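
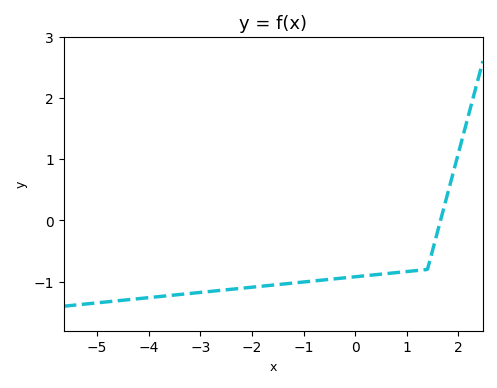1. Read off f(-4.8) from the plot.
-1.3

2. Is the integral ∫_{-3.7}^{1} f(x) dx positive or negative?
negative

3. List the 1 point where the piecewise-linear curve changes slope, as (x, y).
(1.4, -0.8)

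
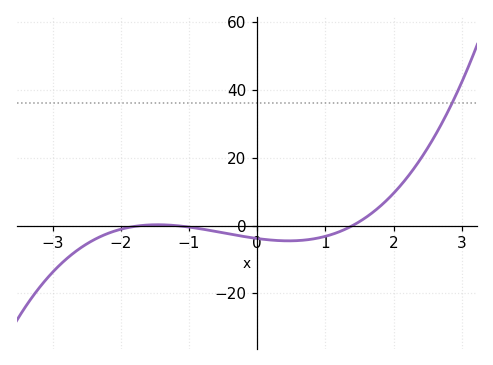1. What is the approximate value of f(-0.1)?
-3.54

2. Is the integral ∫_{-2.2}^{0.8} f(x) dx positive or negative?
negative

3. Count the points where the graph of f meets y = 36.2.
1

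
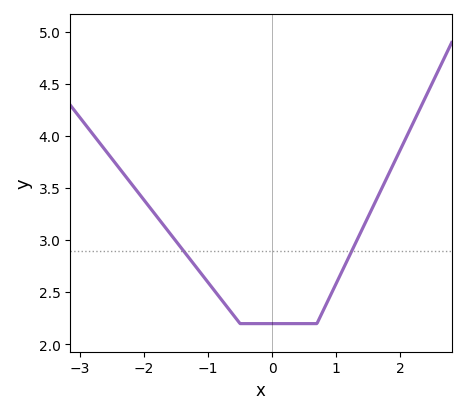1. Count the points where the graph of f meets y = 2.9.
2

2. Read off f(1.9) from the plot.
3.74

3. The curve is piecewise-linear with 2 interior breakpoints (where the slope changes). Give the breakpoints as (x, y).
(-0.5, 2.2); (0.7, 2.2)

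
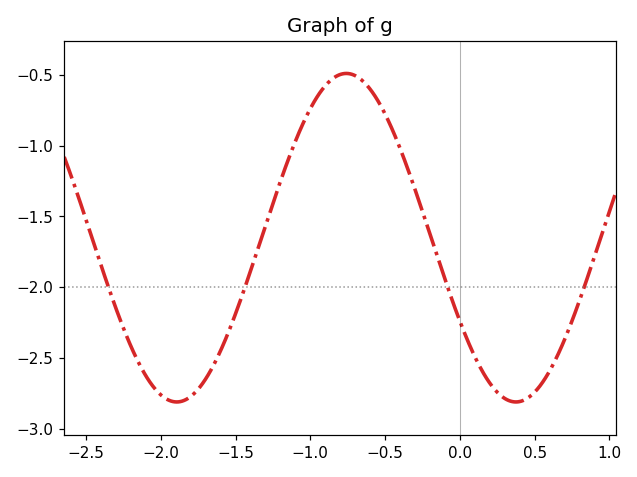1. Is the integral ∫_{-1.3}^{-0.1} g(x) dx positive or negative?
negative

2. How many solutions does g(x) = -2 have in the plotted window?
4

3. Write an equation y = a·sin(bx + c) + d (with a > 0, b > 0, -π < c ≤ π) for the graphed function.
y = 1.16sin(2.77x - 2.61) - 1.65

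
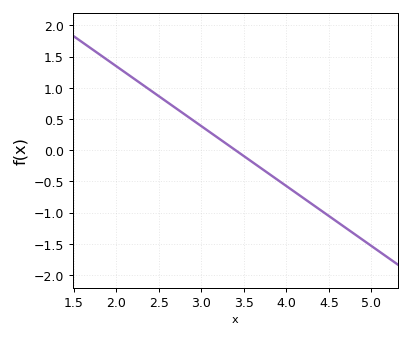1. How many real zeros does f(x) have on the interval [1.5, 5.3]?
1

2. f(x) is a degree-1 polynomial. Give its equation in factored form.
y = -0.96(x - 3.4)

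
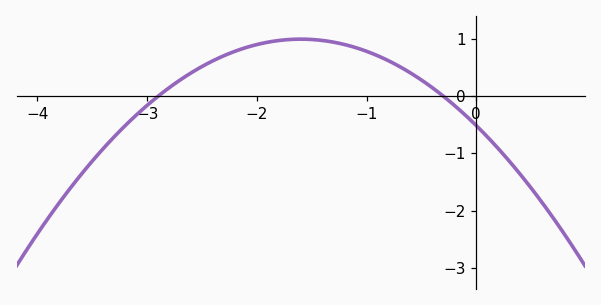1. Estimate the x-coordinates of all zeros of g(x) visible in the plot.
-2.9, -0.3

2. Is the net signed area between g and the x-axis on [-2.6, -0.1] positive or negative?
positive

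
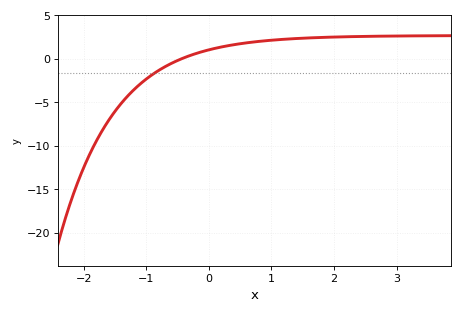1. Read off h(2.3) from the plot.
2.5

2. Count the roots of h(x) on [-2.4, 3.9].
1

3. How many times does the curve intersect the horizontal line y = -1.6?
1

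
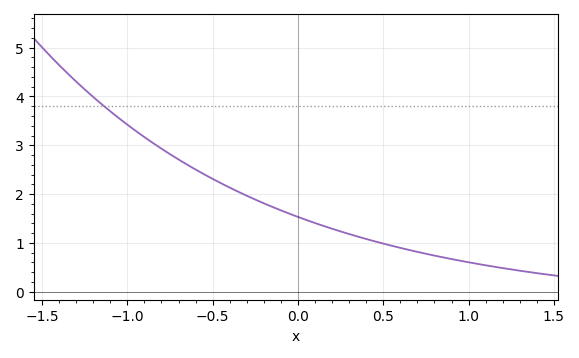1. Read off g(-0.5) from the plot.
2.3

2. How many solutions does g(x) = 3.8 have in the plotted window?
1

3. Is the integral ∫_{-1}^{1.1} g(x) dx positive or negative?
positive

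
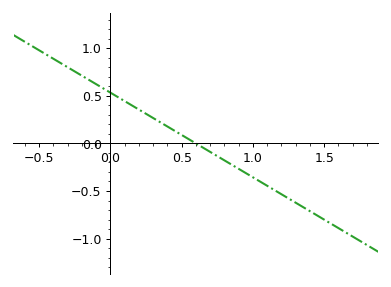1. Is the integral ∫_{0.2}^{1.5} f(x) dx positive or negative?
negative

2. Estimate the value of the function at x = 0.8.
-0.178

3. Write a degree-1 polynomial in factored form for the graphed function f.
y = -0.89(x - 0.6)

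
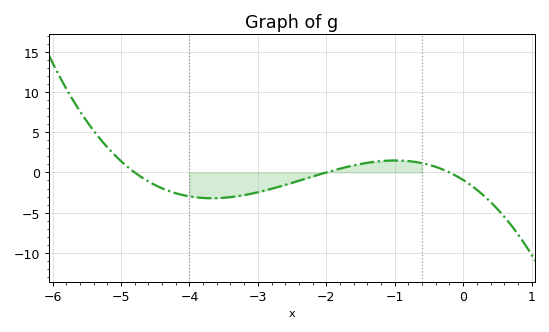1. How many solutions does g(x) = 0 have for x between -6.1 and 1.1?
3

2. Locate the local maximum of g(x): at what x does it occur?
-0.995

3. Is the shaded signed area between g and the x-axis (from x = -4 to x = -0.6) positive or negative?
negative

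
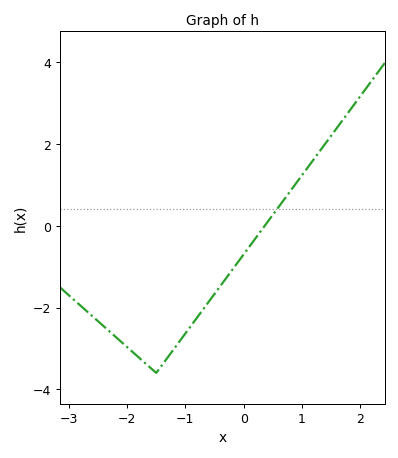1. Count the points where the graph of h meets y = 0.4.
1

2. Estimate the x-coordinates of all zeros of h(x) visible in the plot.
0.362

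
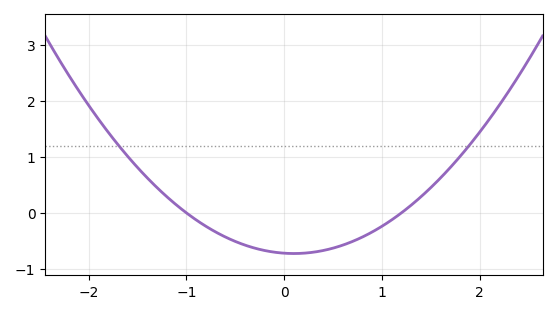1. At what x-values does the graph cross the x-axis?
-1, 1.2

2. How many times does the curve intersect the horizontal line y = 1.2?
2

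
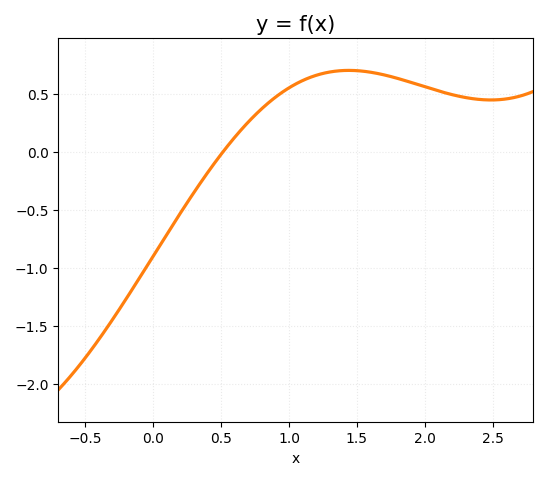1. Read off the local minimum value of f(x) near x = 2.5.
0.445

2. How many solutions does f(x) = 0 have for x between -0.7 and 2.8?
1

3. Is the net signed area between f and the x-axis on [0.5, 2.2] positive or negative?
positive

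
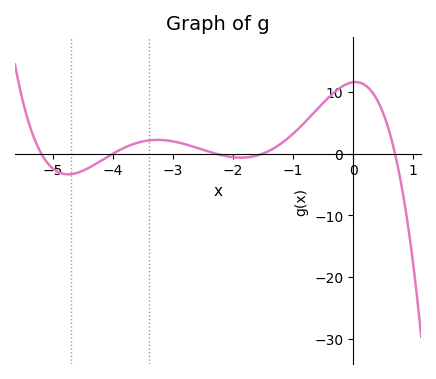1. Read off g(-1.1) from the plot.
2.36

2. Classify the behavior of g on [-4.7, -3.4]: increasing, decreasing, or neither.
increasing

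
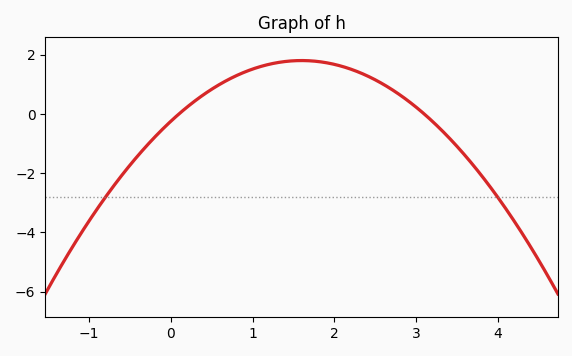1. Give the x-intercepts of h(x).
0.1, 3.1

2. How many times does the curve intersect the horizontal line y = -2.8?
2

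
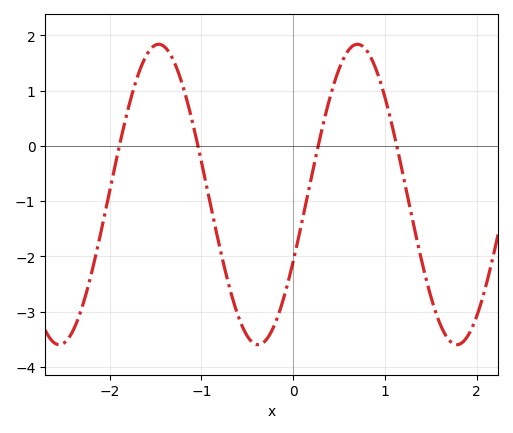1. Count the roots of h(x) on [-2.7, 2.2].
4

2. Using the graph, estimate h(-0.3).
-3.52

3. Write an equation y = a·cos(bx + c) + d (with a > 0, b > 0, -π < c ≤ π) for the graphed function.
y = 2.72cos(2.9x - 2.03) - 0.88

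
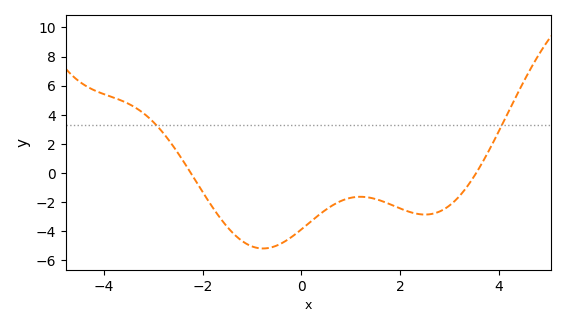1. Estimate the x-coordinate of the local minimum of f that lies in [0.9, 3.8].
2.6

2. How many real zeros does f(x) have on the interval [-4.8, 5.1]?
2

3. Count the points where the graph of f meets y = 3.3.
2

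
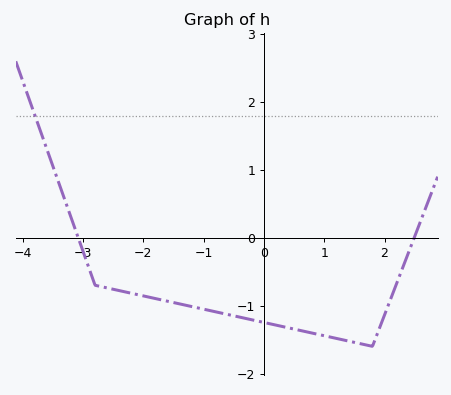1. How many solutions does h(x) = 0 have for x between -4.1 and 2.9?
2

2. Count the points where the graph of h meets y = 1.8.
1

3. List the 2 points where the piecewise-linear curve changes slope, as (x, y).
(-2.8, -0.7); (1.8, -1.6)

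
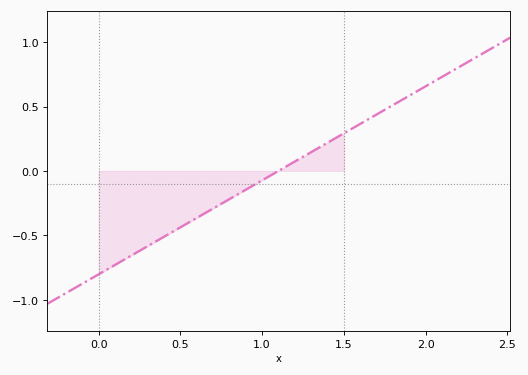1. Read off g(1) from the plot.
-0.073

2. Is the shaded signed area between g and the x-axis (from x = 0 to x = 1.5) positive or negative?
negative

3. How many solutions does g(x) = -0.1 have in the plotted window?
1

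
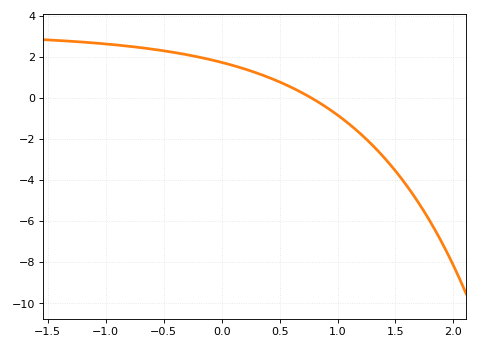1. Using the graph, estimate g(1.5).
-3.56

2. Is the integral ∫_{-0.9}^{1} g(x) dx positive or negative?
positive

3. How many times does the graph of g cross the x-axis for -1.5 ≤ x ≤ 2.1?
1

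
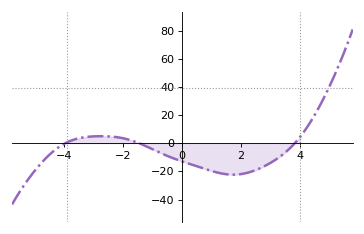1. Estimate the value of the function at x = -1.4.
0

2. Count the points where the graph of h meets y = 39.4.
1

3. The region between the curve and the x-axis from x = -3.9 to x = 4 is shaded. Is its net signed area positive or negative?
negative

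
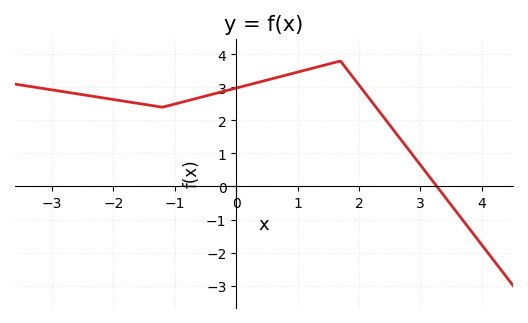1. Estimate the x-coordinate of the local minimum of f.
-1.2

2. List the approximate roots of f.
3.2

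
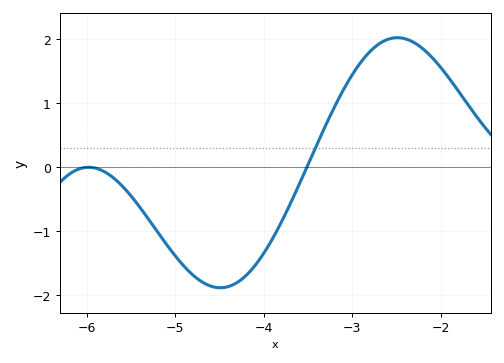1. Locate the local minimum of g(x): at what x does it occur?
-4.49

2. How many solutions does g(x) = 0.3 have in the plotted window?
1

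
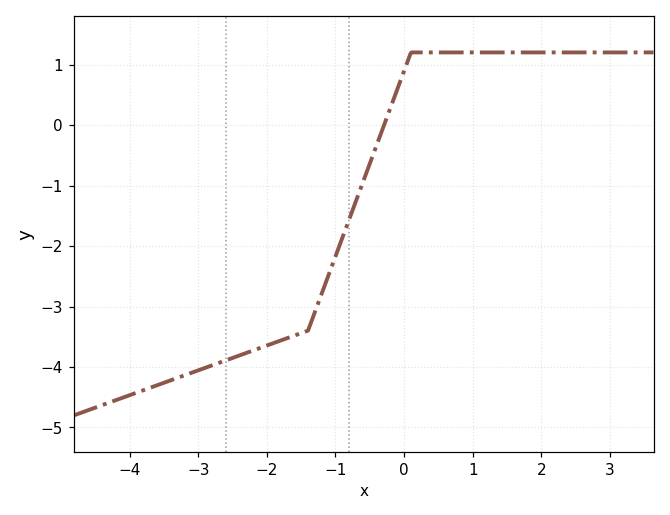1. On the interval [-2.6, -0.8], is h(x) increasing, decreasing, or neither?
increasing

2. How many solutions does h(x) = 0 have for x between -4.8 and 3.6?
1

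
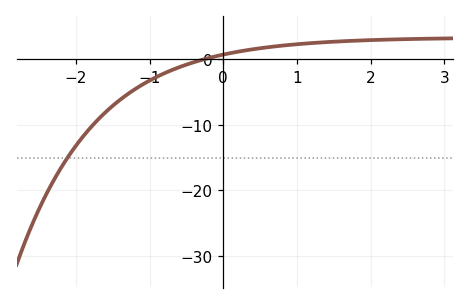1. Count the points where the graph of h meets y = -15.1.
1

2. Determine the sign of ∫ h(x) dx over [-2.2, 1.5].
negative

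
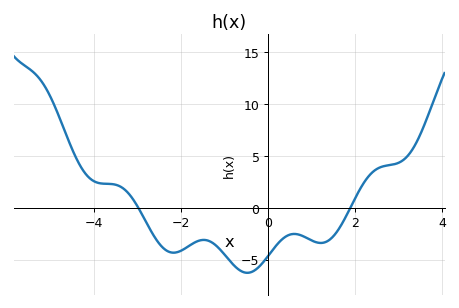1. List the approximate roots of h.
-3, 1.8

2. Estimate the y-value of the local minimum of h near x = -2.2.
-4.5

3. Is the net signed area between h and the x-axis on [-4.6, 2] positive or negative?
negative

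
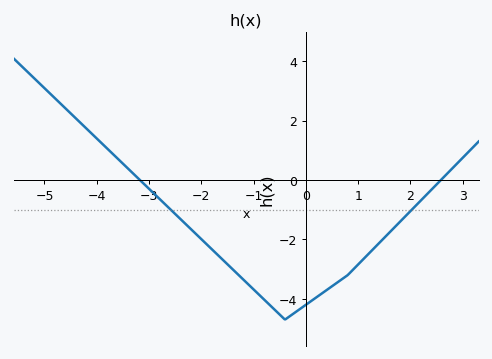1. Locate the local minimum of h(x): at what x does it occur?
-0.401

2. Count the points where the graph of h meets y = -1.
2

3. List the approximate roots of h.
-3.17, 2.58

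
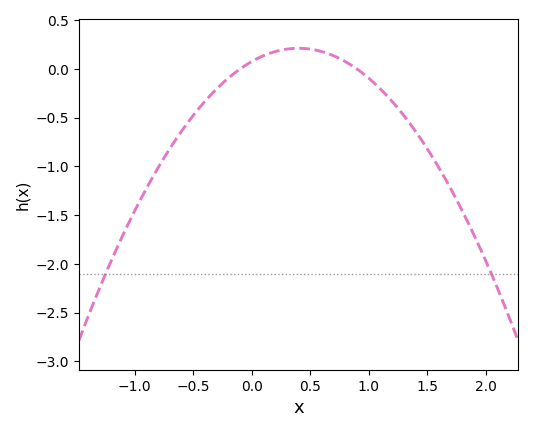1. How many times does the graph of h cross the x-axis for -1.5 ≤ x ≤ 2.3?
2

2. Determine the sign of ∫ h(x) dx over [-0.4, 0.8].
positive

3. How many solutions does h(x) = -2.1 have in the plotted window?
2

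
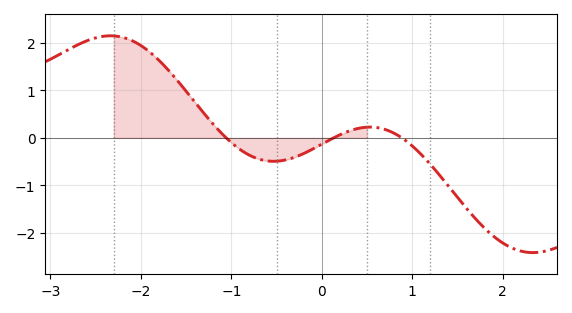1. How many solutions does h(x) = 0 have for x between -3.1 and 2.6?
3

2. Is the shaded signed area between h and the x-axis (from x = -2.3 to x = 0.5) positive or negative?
positive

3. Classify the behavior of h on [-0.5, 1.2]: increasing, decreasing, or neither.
neither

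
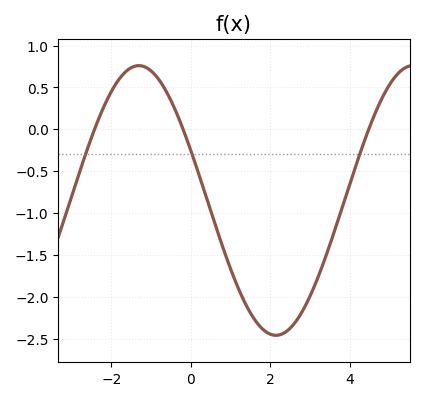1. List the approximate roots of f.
-2.42, -0.194, 4.48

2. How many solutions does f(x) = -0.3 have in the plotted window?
3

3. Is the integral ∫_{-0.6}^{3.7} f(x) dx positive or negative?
negative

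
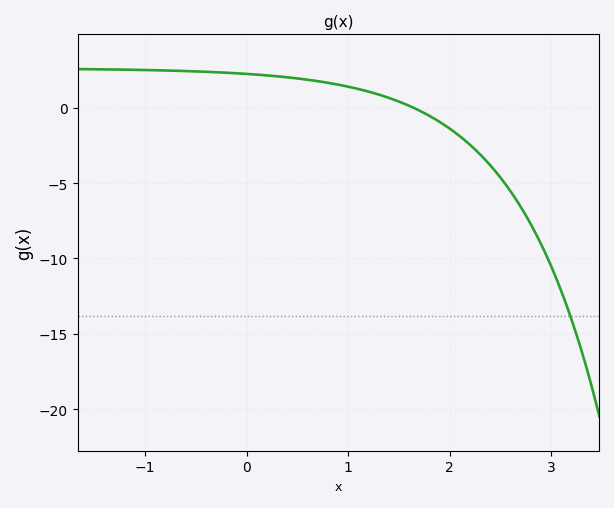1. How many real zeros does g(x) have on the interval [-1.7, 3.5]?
1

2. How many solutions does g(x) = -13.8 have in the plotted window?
1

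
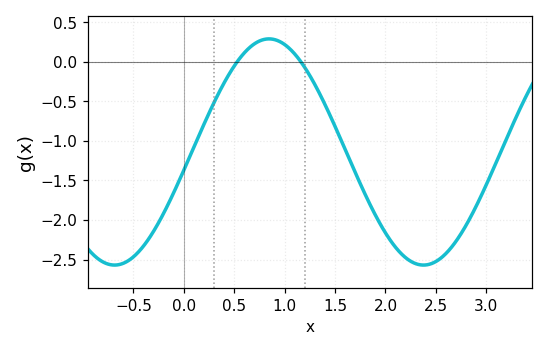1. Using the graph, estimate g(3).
-1.56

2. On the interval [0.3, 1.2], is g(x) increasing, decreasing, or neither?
neither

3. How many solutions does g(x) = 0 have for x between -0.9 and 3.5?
2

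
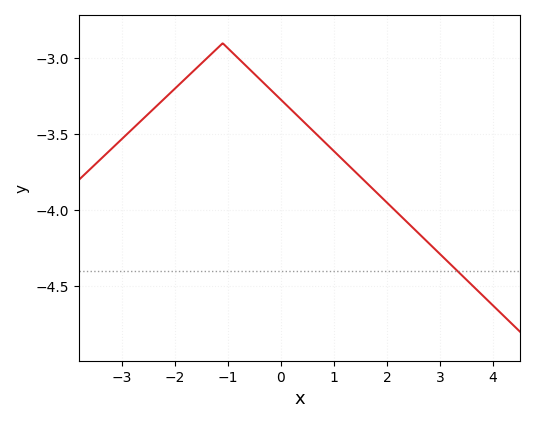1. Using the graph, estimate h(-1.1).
-2.9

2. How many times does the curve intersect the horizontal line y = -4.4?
1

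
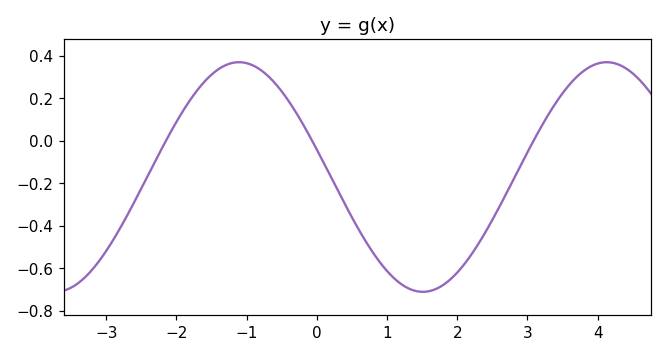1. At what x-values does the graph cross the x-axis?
-2.15, -0.066, 3.09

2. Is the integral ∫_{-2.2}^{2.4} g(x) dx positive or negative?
negative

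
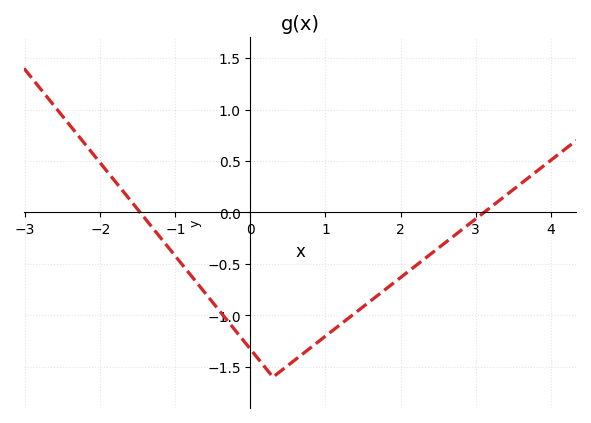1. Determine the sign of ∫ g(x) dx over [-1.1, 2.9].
negative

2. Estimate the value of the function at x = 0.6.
-1.43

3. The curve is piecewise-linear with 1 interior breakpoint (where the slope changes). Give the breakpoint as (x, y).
(0.3, -1.6)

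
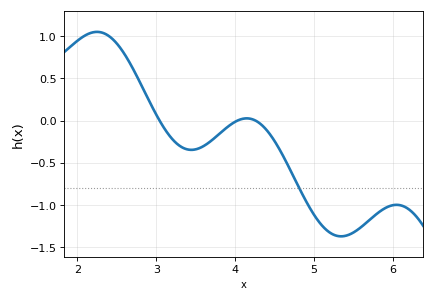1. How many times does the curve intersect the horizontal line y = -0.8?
1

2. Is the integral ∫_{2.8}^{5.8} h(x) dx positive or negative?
negative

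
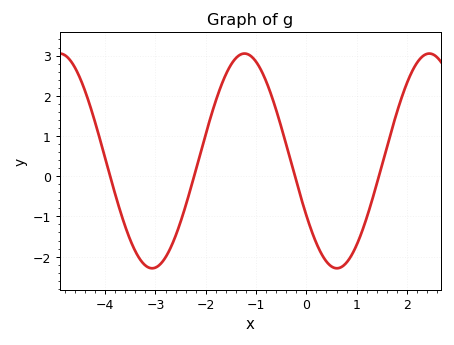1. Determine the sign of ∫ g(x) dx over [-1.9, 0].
positive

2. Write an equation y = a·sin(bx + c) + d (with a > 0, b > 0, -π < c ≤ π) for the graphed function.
y = 2.67sin(1.71x - 2.61) + 0.38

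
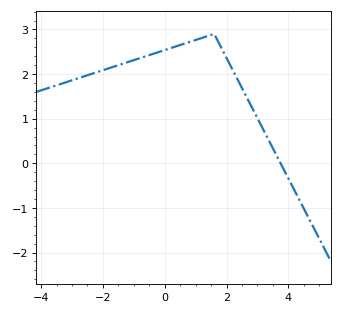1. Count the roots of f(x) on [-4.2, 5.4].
1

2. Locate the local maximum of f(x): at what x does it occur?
1.6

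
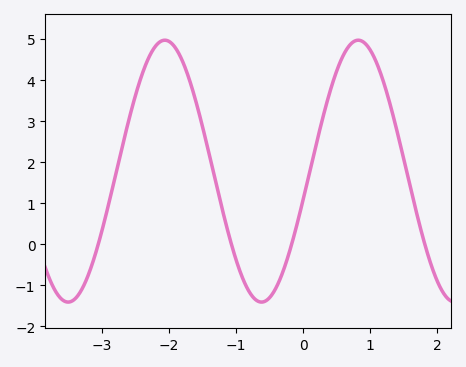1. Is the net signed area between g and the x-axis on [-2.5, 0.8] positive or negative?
positive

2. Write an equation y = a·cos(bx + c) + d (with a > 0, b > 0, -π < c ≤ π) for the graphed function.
y = 3.19cos(2.18x - 1.79) + 1.78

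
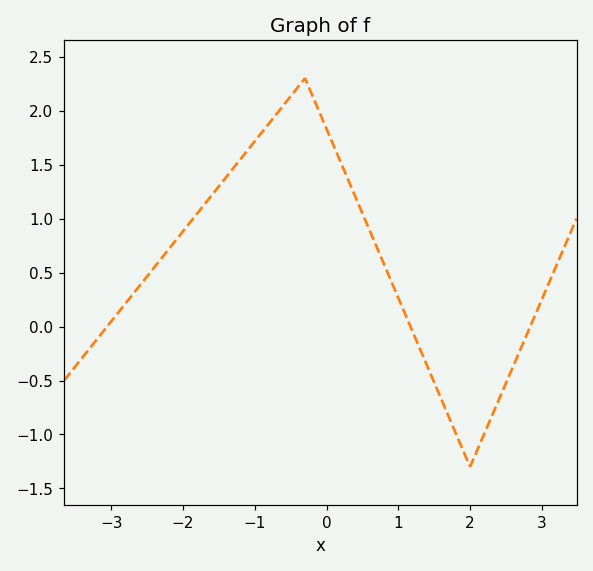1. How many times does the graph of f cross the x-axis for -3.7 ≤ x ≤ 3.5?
3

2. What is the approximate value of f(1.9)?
-1.14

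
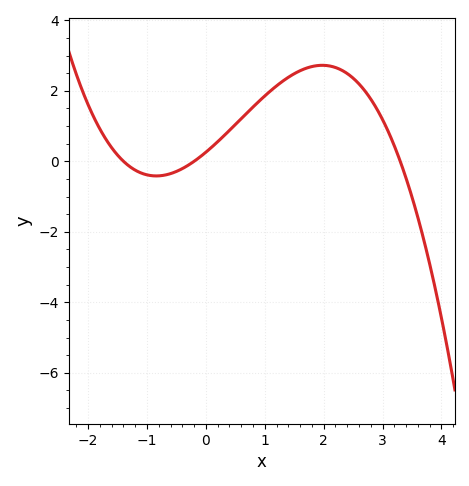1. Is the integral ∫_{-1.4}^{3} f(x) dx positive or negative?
positive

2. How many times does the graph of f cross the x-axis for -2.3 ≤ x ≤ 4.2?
3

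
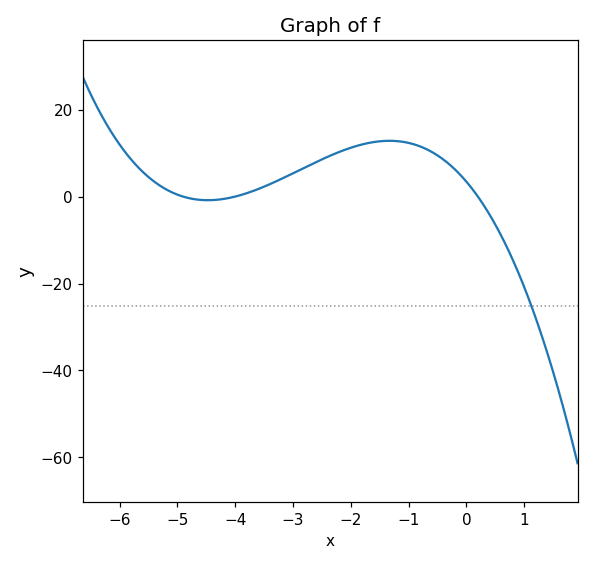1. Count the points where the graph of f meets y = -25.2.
1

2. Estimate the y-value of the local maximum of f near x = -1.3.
12.8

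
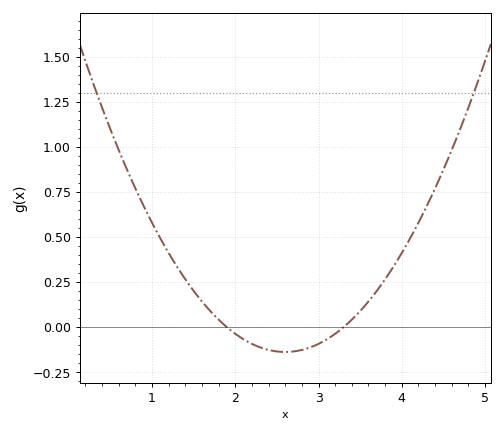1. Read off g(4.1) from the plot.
0.493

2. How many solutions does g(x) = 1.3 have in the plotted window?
2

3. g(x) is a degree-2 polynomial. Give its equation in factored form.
y = 0.28(x - 1.9)(x - 3.3)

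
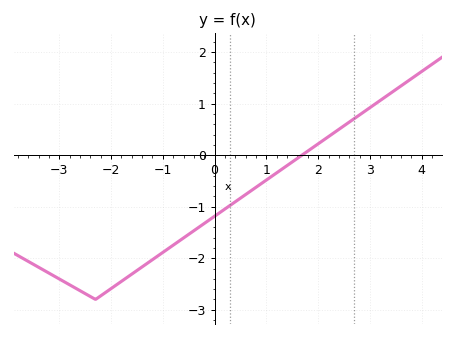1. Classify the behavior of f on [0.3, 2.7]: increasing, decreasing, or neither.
increasing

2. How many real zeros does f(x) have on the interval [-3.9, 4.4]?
1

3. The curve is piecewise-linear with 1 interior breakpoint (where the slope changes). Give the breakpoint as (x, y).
(-2.3, -2.8)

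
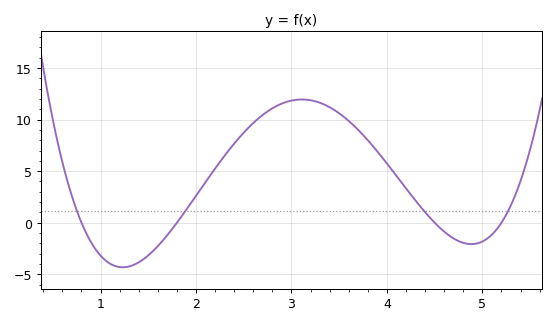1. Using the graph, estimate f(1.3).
-4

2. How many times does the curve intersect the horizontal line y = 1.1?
4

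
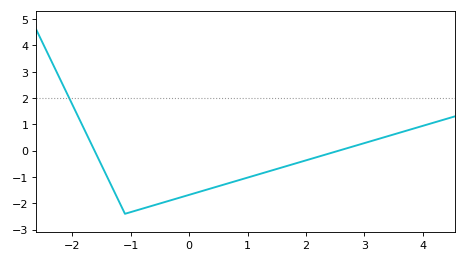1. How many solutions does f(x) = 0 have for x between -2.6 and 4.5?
2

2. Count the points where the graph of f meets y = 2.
1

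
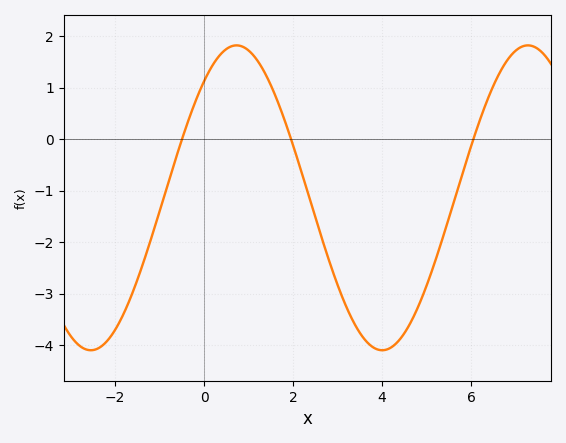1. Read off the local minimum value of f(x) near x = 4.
-4.1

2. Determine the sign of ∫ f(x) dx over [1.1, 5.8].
negative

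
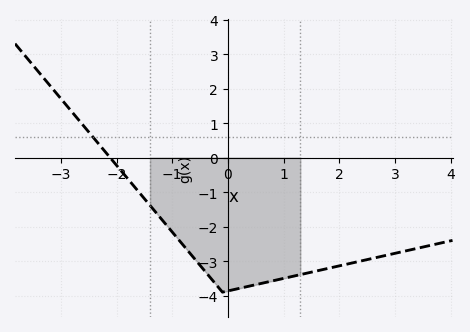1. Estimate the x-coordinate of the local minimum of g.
-0.2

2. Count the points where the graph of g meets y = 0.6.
1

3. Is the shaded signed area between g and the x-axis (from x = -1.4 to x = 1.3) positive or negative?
negative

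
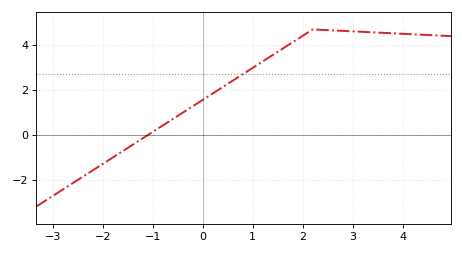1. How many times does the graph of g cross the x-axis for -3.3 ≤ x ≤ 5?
1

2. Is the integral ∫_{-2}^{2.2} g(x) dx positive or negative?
positive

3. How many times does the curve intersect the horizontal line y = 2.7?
1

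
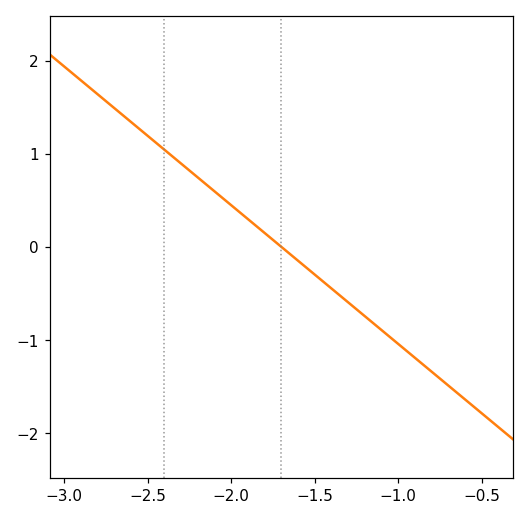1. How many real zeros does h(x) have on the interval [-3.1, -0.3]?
1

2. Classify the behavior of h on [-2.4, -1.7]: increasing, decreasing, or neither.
decreasing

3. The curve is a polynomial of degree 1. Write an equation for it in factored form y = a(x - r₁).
y = -1.49(x + 1.7)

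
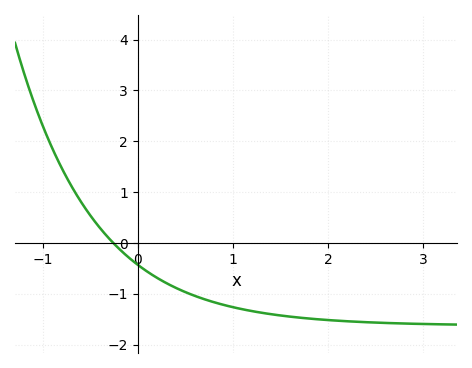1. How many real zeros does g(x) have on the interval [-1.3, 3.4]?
1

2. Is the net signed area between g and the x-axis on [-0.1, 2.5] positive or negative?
negative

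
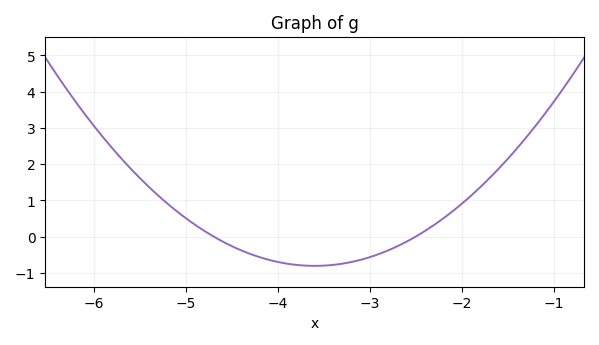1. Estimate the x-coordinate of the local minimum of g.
-3.6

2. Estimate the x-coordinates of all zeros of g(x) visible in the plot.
-4.7, -2.5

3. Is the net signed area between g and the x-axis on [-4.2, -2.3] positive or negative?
negative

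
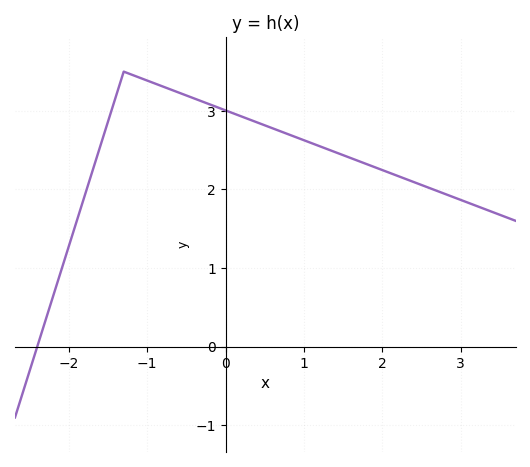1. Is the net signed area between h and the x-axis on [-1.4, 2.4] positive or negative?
positive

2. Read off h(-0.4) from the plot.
3.2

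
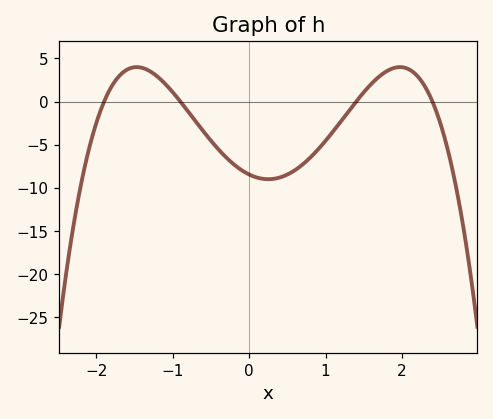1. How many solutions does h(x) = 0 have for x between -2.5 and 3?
4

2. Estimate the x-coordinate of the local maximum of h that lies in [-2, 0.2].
-1.47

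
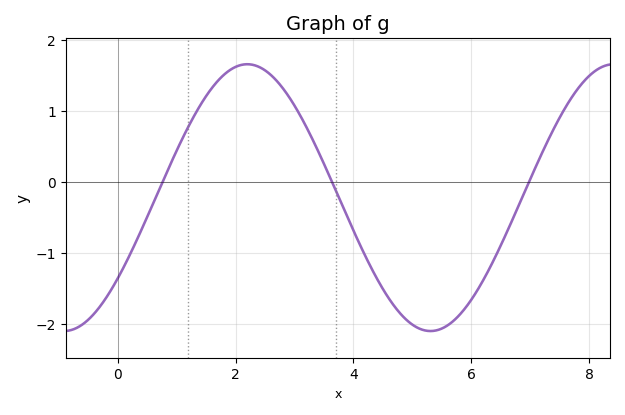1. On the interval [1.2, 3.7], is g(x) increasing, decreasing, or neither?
neither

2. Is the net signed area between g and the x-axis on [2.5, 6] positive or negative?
negative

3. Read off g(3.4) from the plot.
0.4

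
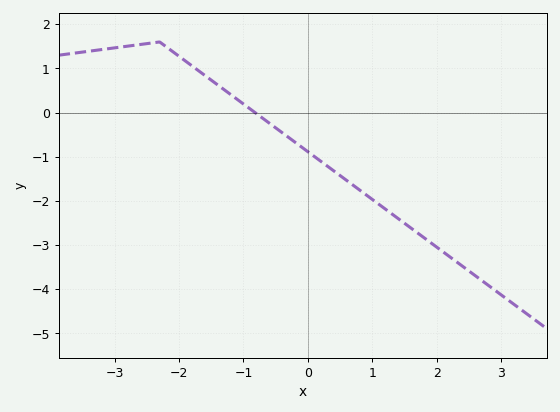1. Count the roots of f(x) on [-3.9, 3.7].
1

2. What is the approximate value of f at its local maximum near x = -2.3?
1.6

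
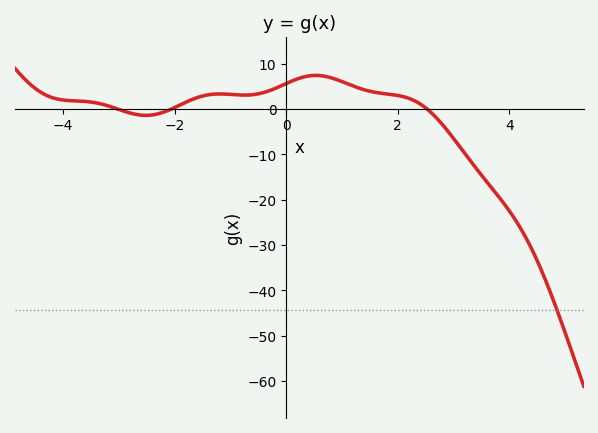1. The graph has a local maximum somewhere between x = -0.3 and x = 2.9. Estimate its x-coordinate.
0.6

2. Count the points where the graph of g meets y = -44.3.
1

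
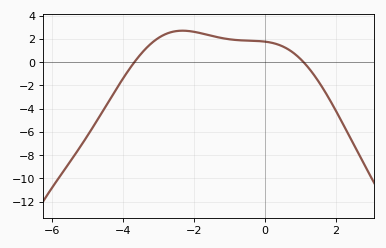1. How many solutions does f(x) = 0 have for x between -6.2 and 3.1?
2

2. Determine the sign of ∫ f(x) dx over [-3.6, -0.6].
positive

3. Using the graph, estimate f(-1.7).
2.41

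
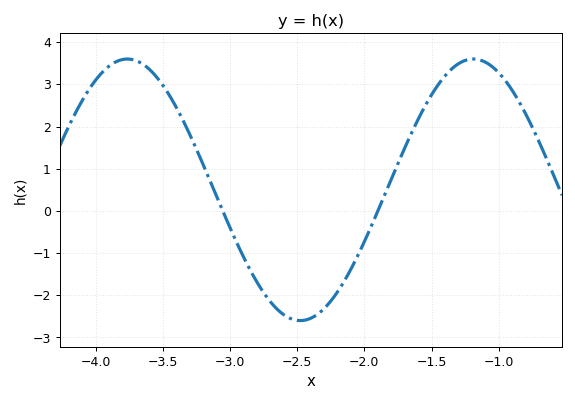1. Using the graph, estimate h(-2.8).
-1.7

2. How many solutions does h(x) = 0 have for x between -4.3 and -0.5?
2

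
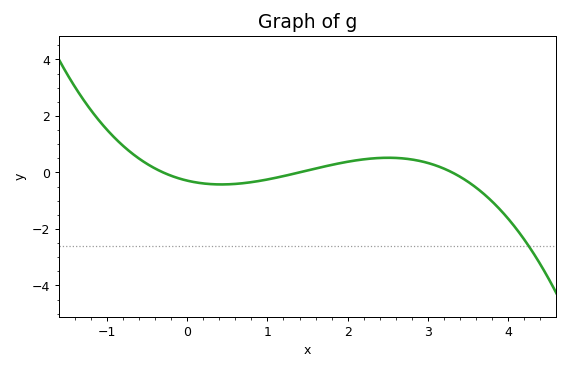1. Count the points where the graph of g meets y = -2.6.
1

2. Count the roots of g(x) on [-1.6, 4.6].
3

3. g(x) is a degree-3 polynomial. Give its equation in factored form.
y = -0.21(x + 0.3)(x - 1.4)(x - 3.3)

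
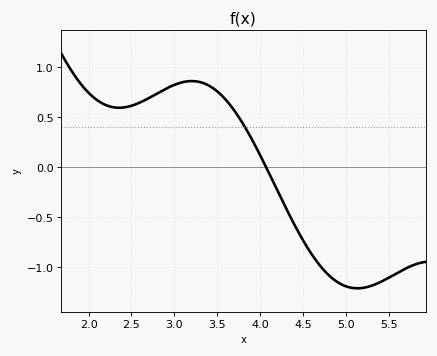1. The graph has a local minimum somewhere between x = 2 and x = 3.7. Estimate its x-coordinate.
2.36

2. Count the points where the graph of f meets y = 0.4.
1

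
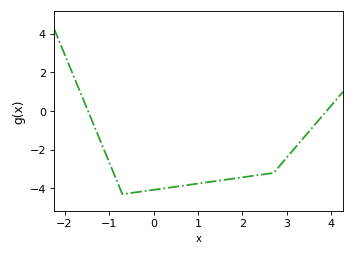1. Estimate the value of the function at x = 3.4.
-1.32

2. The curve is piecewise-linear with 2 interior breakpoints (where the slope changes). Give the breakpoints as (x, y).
(-0.7, -4.3); (2.7, -3.2)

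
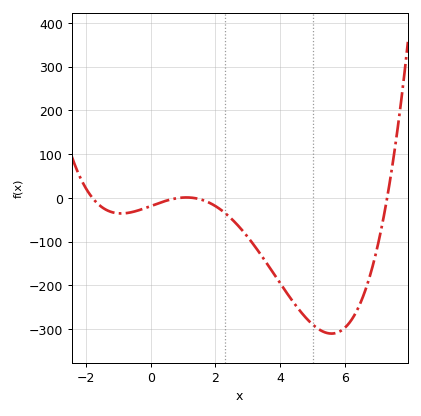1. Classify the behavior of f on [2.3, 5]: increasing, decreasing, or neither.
decreasing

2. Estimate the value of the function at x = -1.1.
-30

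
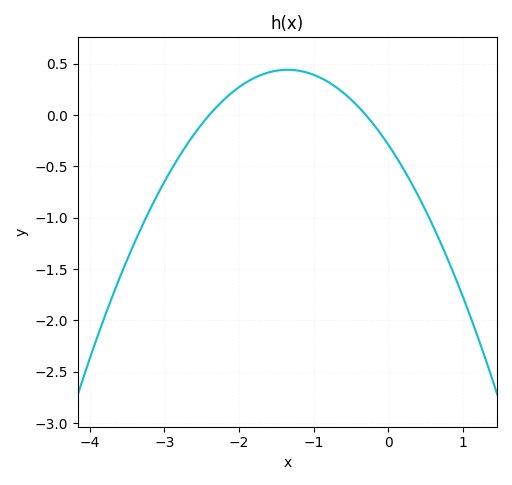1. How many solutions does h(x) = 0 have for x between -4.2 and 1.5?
2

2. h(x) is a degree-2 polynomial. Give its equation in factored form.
y = -0.4(x + 2.4)(x + 0.3)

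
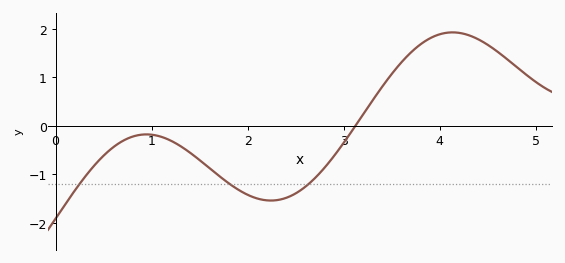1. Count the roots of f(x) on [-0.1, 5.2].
1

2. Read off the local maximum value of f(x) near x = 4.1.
1.93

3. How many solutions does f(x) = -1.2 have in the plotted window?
3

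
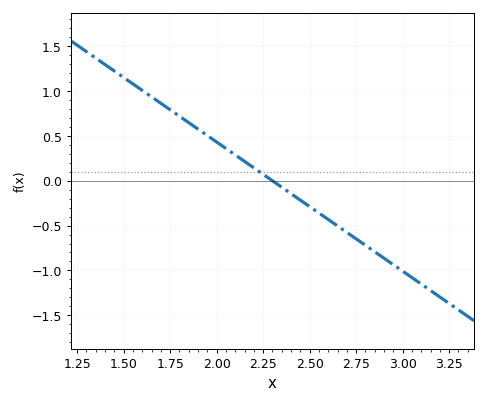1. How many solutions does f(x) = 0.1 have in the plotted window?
1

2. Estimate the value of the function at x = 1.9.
0.576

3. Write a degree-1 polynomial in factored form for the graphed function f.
y = -1.44(x - 2.3)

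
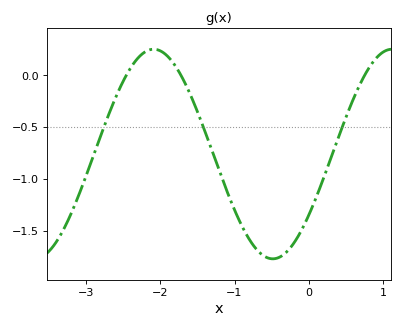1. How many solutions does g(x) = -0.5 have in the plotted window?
3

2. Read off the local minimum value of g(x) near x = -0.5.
-1.75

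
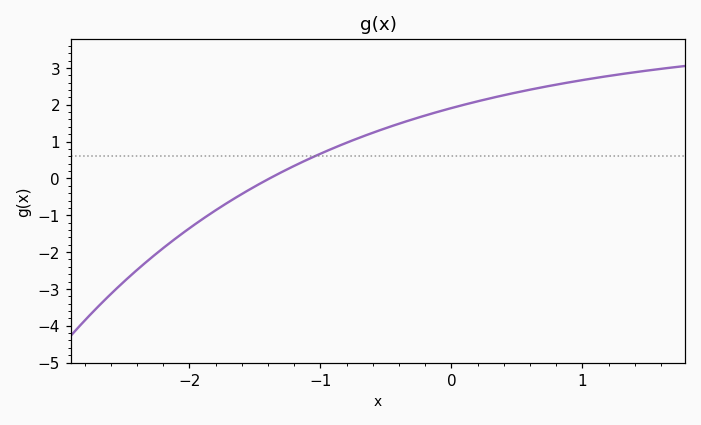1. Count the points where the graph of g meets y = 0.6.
1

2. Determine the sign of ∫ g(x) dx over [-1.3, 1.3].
positive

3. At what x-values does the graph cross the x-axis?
-1.39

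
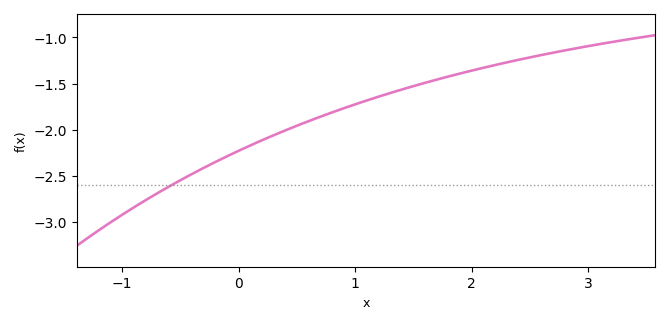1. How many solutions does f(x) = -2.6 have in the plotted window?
1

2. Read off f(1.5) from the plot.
-1.55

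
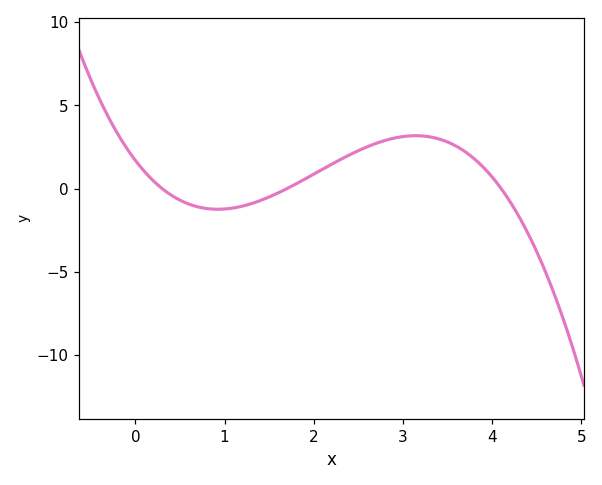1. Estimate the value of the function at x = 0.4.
-0.5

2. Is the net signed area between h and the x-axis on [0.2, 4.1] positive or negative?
positive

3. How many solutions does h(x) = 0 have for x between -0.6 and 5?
3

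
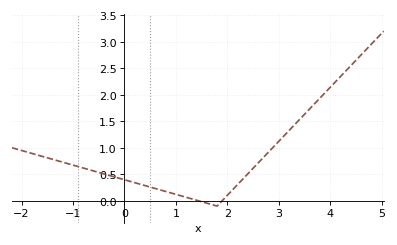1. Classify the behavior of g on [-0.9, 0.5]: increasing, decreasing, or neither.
decreasing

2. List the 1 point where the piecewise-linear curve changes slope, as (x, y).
(1.8, -0.1)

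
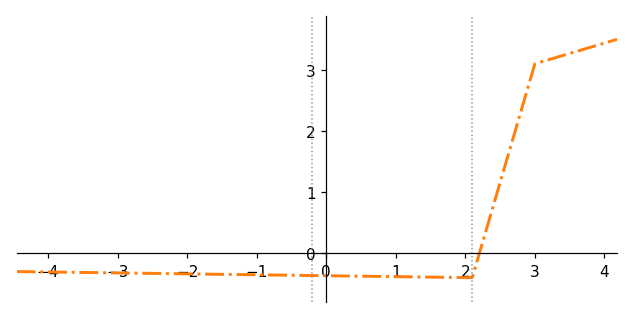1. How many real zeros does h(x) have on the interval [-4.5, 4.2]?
1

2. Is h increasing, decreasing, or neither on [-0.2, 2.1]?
decreasing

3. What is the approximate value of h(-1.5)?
-0.345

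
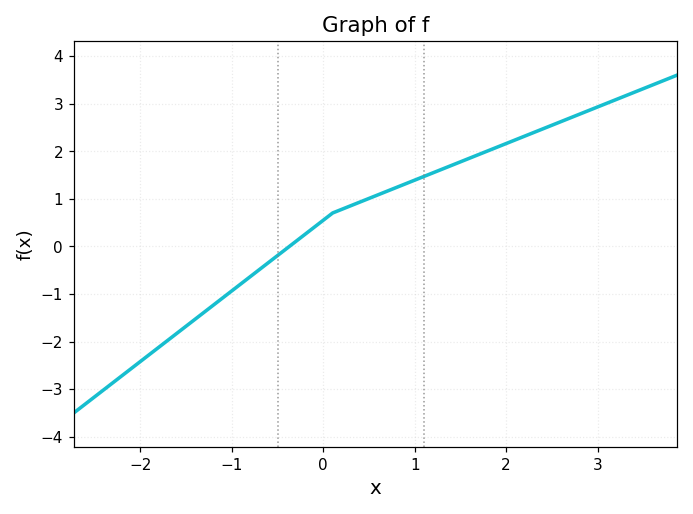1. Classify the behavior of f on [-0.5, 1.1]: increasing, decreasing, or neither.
increasing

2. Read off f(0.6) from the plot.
1.1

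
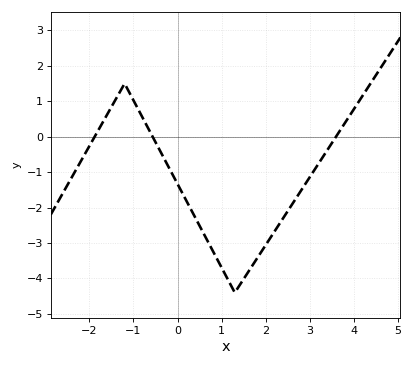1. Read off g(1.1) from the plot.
-3.93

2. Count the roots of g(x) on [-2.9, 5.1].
3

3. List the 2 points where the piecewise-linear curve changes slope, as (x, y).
(-1.2, 1.5); (1.3, -4.4)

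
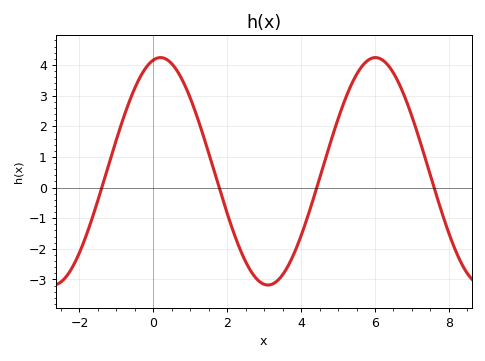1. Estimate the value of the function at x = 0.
4.2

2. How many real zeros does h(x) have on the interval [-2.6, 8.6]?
4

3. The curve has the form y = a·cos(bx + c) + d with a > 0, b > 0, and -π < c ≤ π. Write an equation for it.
y = 3.71cos(1.1x - 0.21) + 0.53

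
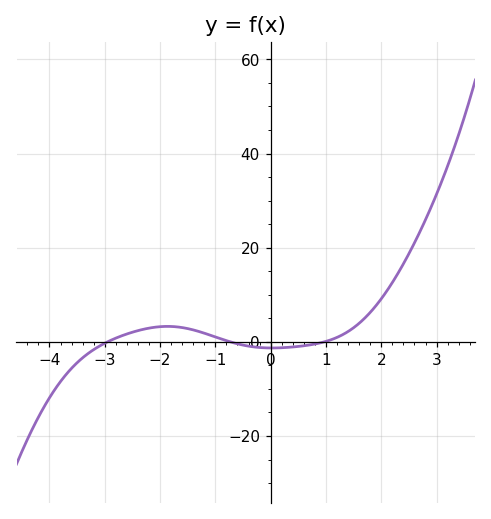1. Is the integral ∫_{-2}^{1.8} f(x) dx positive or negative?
positive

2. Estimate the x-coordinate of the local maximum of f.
-1.8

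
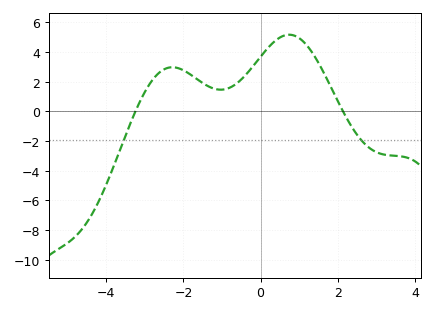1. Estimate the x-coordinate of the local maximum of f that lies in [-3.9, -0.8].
-2.2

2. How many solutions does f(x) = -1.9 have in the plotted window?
2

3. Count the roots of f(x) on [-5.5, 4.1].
2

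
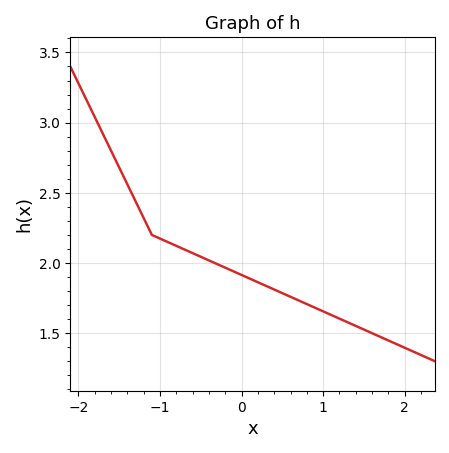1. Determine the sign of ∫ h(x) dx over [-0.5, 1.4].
positive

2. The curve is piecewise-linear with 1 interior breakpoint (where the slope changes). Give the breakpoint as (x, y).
(-1.1, 2.2)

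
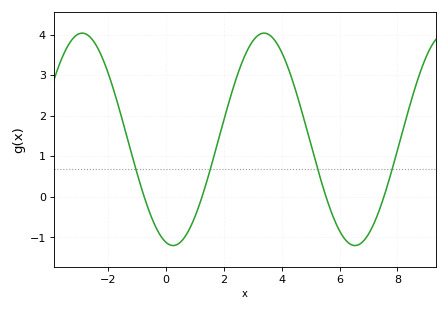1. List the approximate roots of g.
-0.8, 1.2, 5.6, 7.6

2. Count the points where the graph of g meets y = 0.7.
4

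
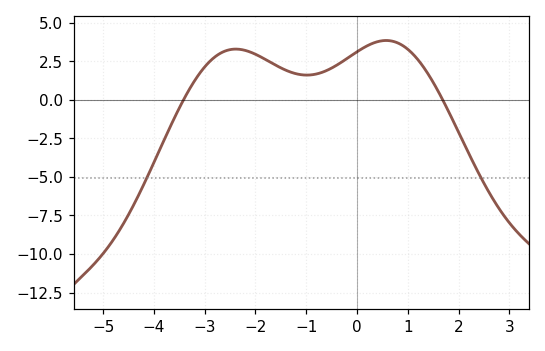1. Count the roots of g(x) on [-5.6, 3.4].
2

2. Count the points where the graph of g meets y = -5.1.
2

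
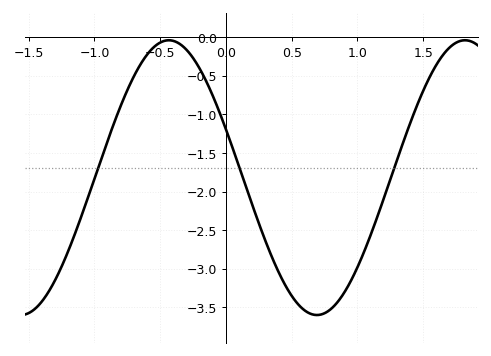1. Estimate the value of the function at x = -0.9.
-1.34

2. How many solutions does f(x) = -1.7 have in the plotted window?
3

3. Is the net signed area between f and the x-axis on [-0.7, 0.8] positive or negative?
negative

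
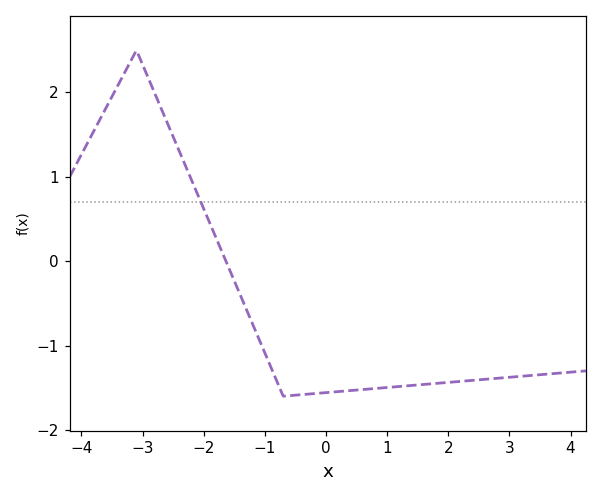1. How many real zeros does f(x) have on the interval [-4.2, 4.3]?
1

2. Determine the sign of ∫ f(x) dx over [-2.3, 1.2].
negative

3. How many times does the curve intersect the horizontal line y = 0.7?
1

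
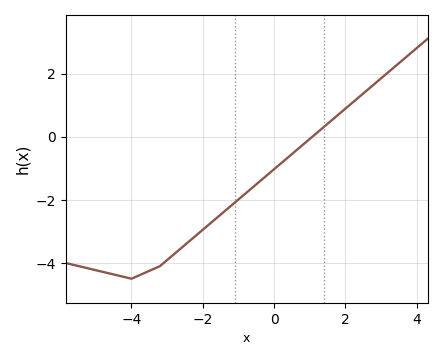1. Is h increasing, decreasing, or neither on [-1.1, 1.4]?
increasing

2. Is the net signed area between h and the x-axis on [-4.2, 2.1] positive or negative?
negative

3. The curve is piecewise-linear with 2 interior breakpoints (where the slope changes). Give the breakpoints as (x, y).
(-4, -4.5); (-3.2, -4.1)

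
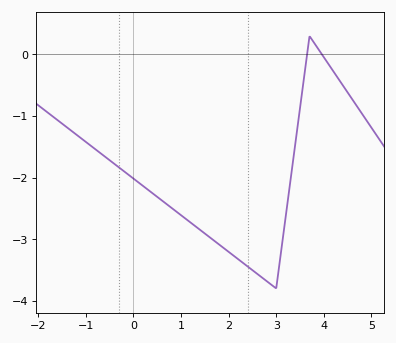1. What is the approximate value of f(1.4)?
-2.8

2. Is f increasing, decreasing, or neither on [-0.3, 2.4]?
decreasing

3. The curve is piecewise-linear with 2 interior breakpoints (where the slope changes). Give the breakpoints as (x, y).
(3, -3.8); (3.7, 0.3)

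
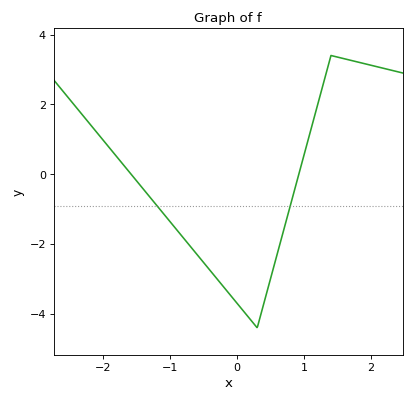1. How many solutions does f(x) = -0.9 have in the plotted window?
2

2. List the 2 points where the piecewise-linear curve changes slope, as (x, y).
(0.3, -4.4); (1.4, 3.4)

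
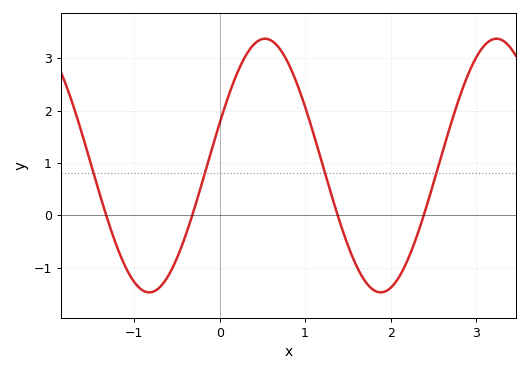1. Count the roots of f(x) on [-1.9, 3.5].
4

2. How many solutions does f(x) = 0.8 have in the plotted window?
4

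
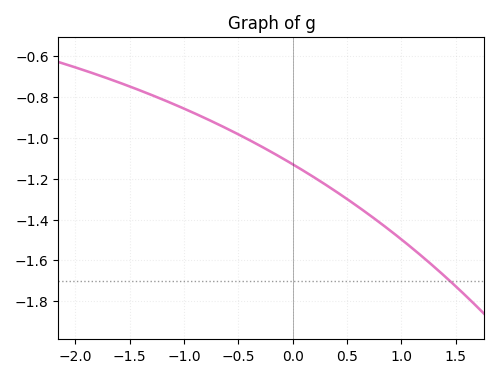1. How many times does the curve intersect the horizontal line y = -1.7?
1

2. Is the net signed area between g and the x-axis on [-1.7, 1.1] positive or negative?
negative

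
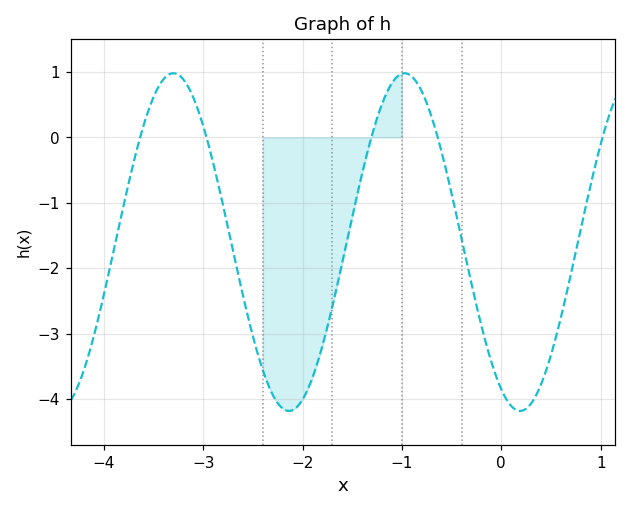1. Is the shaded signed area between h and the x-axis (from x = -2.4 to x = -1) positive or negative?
negative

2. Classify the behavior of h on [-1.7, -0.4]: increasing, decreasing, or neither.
neither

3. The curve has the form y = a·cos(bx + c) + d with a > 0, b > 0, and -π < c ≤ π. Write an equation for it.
y = 2.58cos(2.7x + 2.6) - 1.6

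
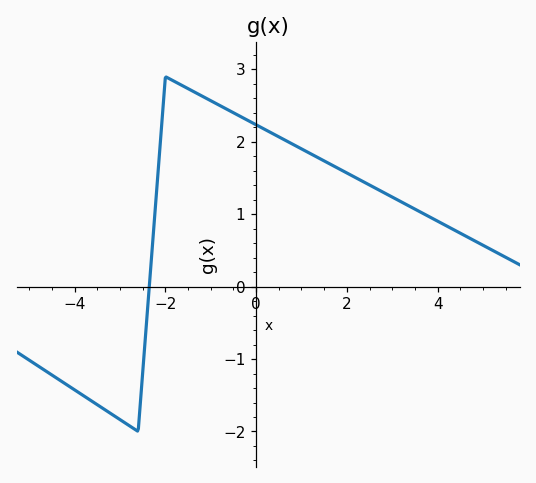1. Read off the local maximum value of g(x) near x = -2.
2.9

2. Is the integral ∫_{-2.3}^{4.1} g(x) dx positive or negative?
positive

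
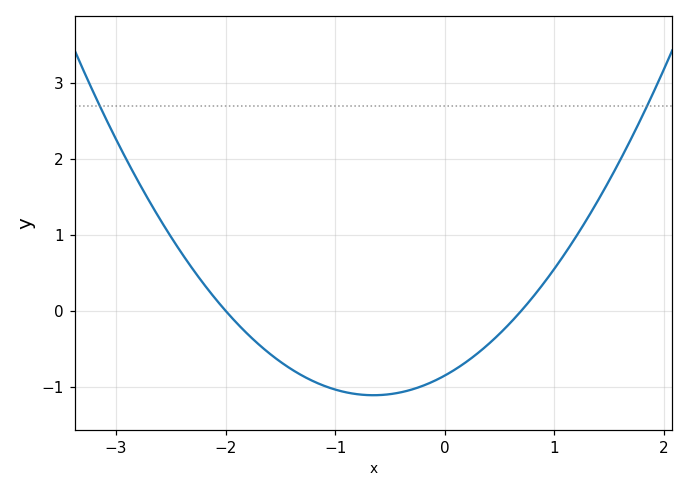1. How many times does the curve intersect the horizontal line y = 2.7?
2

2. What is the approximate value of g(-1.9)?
-0.2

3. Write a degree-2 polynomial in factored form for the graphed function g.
y = 0.61(x + 2)(x - 0.7)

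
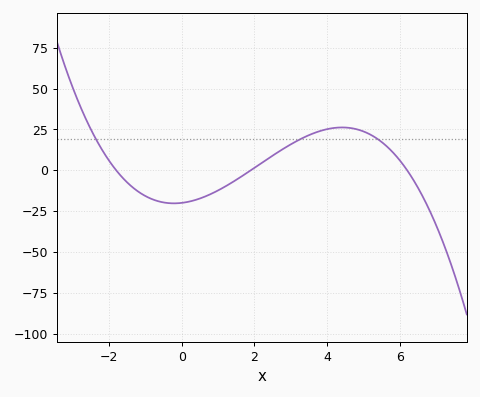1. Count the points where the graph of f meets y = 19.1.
3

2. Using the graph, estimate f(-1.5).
-7.38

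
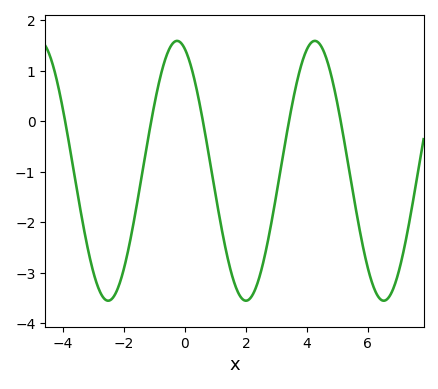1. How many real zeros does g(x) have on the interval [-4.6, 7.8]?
5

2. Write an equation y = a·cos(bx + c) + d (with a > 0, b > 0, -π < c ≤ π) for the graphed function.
y = 2.57cos(1.4x + 0.36) - 0.98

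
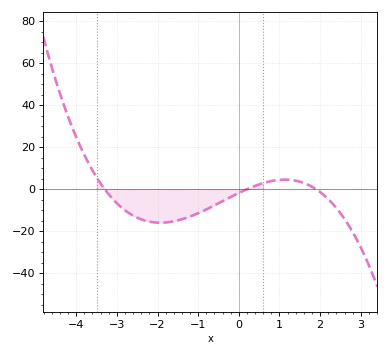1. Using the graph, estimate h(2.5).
-11.4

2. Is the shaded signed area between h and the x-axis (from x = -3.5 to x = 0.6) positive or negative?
negative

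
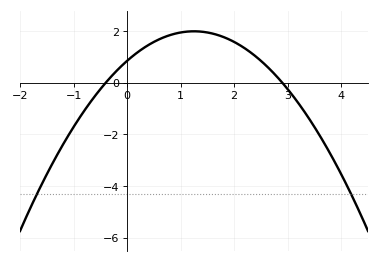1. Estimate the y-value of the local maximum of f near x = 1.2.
1.99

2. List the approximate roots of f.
-0.4, 2.9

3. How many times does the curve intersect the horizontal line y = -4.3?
2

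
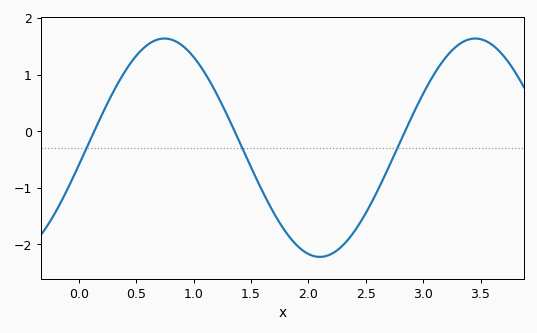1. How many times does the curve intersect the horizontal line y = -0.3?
3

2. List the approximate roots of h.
0.134, 1.36, 2.84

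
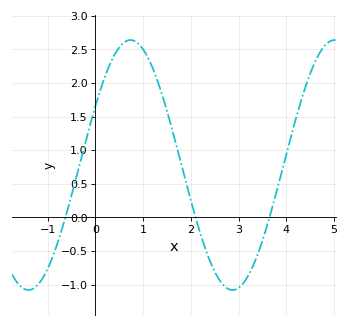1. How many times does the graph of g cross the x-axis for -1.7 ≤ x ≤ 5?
3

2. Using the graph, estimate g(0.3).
2.25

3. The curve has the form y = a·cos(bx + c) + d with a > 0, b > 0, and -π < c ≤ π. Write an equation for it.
y = 1.86cos(1.5x - 1.1) + 0.78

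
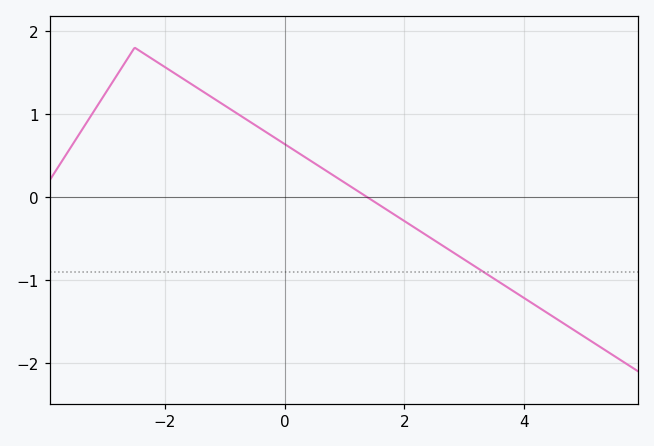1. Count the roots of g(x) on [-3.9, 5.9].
1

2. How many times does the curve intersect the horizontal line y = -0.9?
1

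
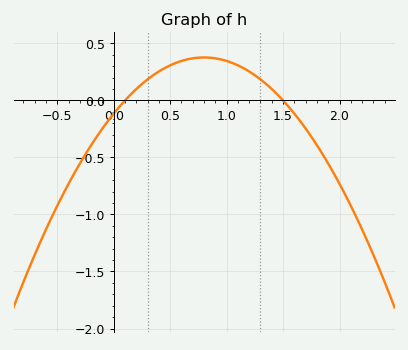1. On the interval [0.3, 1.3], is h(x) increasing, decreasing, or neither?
neither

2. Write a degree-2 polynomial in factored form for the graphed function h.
y = -0.77(x - 0.1)(x - 1.5)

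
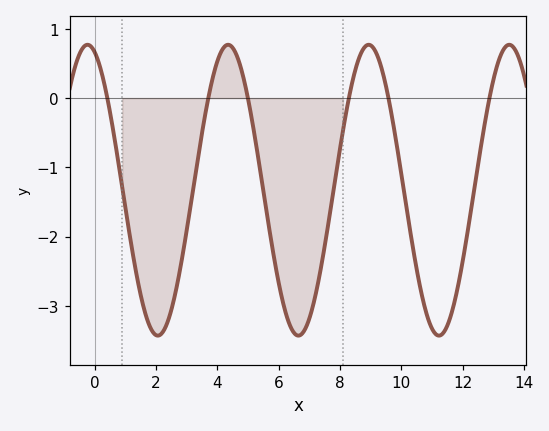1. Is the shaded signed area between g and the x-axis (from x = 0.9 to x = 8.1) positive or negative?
negative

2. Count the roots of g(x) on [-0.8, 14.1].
6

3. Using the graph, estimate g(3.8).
0.2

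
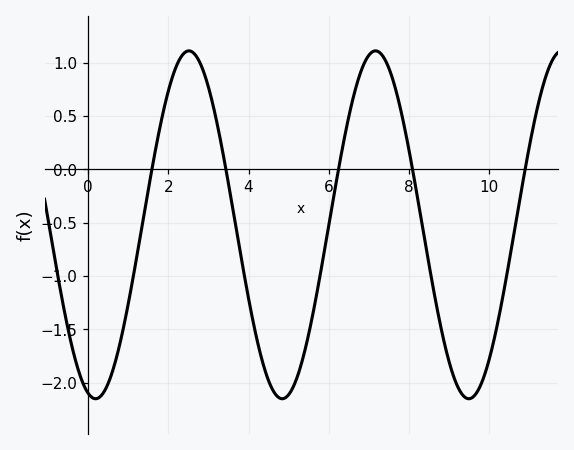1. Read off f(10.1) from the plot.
-1.65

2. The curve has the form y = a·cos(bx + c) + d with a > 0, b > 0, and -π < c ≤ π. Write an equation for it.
y = 1.63cos(1.4x + 2.9) - 0.52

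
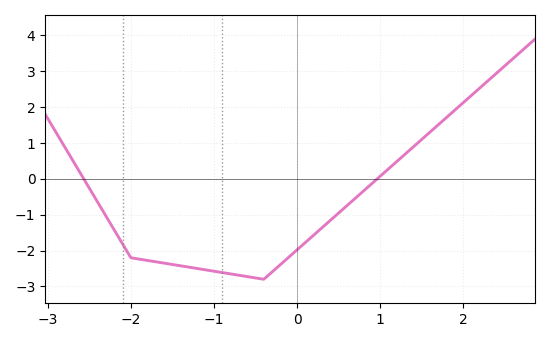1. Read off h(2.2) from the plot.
2.54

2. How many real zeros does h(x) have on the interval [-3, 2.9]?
2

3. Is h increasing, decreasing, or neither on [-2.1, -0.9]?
decreasing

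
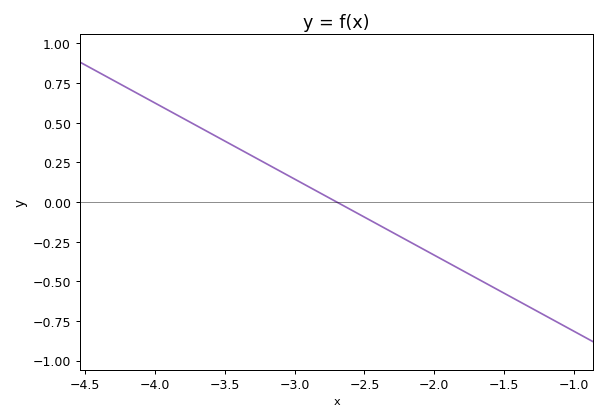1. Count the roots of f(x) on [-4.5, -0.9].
1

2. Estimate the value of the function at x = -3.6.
0.432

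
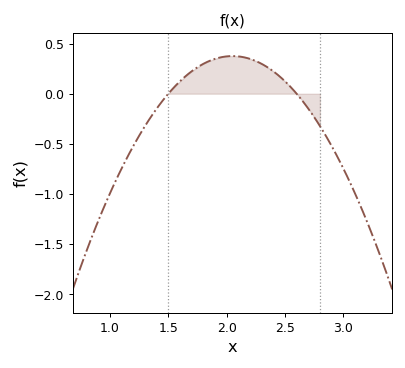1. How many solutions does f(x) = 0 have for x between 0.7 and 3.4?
2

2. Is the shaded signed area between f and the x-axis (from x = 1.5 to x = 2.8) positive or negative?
positive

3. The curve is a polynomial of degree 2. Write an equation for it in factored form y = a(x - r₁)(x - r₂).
y = -1.24(x - 1.5)(x - 2.6)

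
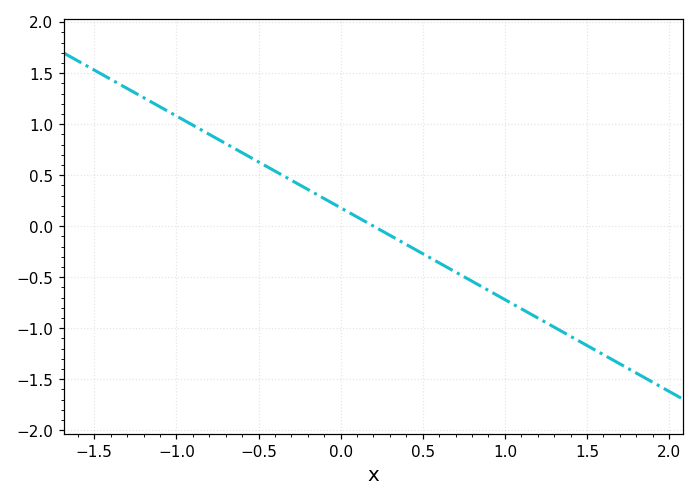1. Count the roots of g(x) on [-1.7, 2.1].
1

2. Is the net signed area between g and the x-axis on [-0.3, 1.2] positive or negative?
negative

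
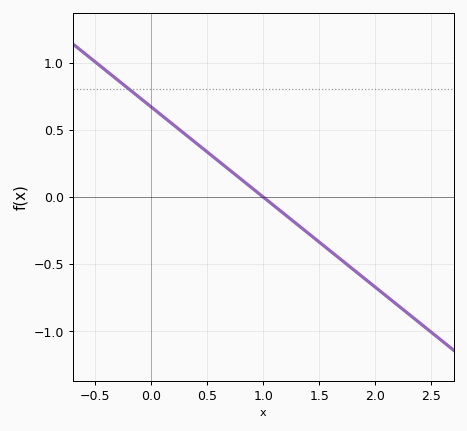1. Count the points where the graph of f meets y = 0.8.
1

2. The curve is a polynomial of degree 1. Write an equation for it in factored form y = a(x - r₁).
y = -0.67(x - 1)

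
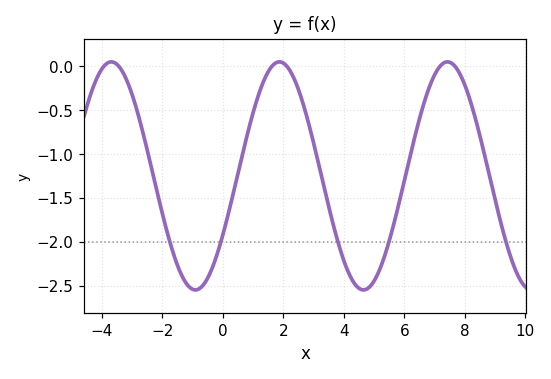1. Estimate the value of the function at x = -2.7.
-0.7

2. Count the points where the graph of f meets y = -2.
5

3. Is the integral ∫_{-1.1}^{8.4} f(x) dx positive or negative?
negative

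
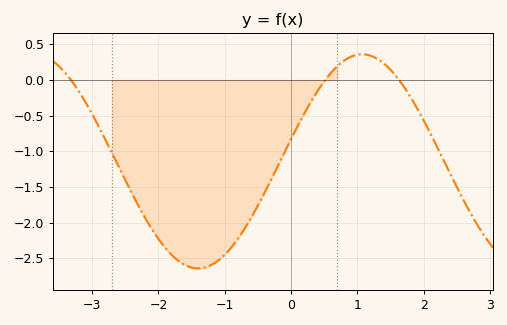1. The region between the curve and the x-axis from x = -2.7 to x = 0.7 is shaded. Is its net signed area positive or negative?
negative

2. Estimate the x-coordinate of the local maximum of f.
1.1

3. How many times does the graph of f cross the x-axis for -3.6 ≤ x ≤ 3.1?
3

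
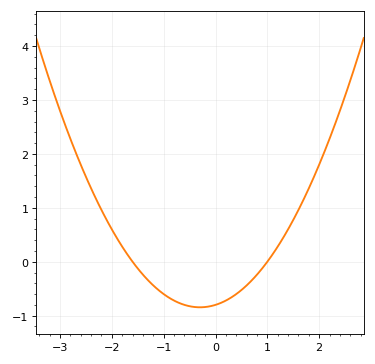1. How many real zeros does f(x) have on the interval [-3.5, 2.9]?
2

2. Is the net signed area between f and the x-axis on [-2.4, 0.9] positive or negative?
negative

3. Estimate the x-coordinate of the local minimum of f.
-0.3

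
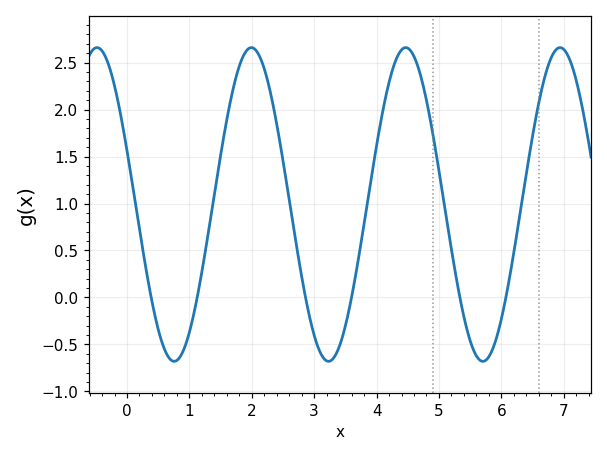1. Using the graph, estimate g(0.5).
-0.35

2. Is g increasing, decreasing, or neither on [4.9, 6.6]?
neither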